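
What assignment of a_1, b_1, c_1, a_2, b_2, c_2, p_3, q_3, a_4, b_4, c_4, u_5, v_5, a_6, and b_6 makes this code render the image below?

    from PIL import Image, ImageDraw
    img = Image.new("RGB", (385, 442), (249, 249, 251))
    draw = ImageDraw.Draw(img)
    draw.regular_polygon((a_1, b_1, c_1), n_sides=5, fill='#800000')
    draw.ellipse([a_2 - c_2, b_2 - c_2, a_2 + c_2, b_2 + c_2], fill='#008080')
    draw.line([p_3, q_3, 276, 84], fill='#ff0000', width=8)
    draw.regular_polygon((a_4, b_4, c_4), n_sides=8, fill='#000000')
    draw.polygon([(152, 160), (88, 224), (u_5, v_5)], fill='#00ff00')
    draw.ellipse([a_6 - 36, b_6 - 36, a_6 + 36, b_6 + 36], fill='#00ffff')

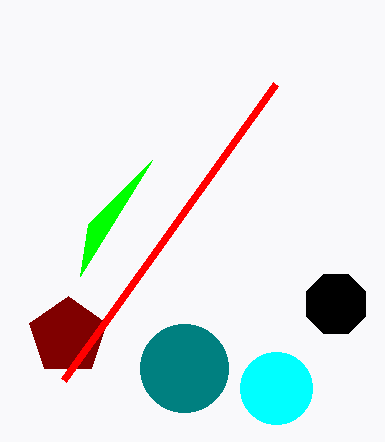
a_1 = 68, b_1 = 336, c_1 = 40, a_2 = 184, b_2 = 368, c_2 = 44, p_3 = 64, q_3 = 380, a_4 = 336, b_4 = 304, c_4 = 32, u_5 = 80, v_5 = 276, a_6 = 276, b_6 = 388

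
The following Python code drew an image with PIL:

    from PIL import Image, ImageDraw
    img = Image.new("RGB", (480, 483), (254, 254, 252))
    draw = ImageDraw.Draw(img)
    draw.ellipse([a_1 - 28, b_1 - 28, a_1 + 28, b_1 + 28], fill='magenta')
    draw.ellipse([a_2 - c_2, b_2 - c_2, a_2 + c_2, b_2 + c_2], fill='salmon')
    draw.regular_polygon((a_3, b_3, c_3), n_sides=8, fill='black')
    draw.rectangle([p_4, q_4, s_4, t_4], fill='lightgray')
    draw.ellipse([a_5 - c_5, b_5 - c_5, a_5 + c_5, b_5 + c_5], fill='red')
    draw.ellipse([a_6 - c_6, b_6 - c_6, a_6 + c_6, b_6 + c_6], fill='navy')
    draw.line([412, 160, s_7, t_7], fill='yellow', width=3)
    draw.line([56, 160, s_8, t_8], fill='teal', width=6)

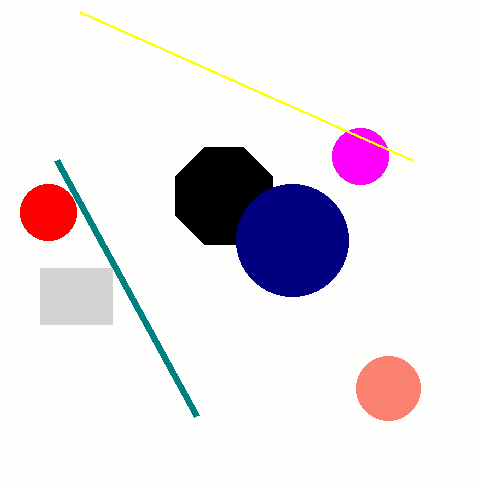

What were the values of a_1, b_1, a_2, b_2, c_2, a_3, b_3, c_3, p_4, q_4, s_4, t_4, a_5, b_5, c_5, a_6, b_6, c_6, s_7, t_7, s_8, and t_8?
a_1 = 360
b_1 = 156
a_2 = 388
b_2 = 388
c_2 = 32
a_3 = 224
b_3 = 196
c_3 = 52
p_4 = 40
q_4 = 268
s_4 = 112
t_4 = 324
a_5 = 48
b_5 = 212
c_5 = 28
a_6 = 292
b_6 = 240
c_6 = 56
s_7 = 80
t_7 = 12
s_8 = 196
t_8 = 416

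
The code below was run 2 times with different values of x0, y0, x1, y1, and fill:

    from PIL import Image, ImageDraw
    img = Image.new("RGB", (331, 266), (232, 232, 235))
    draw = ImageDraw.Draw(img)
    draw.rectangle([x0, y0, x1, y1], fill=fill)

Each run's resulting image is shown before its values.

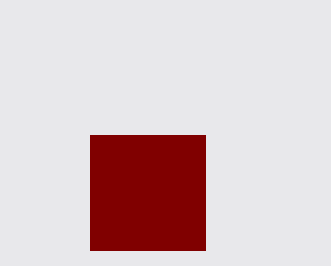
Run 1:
x0 = 90, y0 = 135, x1 = 205, y1 = 250, fill = 'maroon'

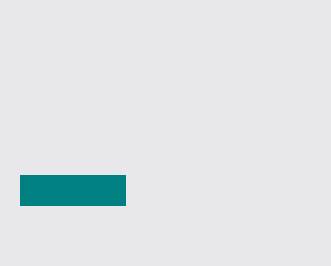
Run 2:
x0 = 20; y0 = 175; x1 = 125; y1 = 205; fill = 'teal'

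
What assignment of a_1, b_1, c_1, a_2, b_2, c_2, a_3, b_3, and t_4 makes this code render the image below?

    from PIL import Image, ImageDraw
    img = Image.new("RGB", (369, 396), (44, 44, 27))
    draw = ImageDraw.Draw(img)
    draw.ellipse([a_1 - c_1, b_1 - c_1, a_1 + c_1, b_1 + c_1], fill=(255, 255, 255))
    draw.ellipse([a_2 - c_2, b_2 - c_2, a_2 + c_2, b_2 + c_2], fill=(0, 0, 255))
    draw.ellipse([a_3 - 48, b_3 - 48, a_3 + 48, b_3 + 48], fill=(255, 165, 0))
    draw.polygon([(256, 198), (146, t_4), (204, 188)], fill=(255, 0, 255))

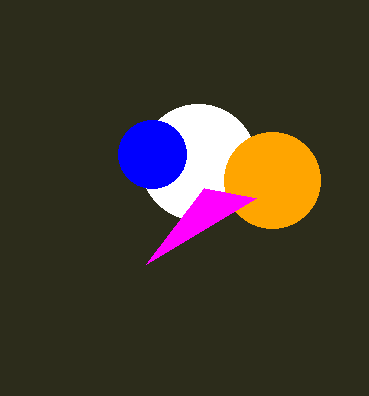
a_1 = 198
b_1 = 162
c_1 = 58
a_2 = 152
b_2 = 154
c_2 = 34
a_3 = 272
b_3 = 180
t_4 = 264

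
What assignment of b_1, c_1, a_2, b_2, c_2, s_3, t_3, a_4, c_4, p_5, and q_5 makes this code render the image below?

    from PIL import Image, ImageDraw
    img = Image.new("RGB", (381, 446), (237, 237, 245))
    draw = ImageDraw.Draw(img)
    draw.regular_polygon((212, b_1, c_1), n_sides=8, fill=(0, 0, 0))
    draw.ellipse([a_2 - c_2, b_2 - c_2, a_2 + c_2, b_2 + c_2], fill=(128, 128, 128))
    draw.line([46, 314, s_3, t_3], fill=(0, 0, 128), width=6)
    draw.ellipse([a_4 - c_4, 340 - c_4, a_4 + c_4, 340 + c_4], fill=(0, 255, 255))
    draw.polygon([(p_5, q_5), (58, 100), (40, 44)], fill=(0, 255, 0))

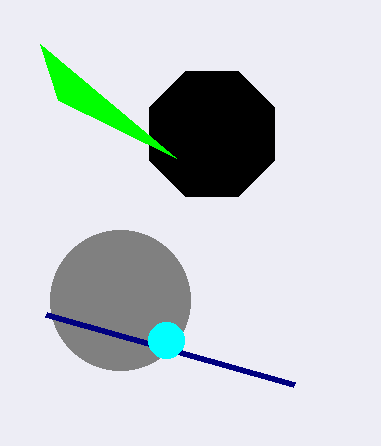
b_1 = 134; c_1 = 68; a_2 = 120; b_2 = 300; c_2 = 70; s_3 = 294; t_3 = 384; a_4 = 166; c_4 = 18; p_5 = 176; q_5 = 158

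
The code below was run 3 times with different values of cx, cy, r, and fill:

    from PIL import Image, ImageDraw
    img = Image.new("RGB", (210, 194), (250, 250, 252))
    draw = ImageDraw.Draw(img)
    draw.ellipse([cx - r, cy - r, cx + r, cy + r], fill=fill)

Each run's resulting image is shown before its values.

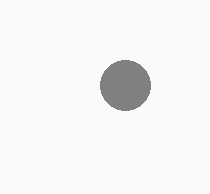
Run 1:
cx = 125
cy = 85
r = 25
fill = 'gray'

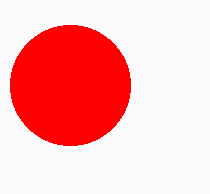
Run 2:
cx = 70, cy = 85, r = 60, fill = 'red'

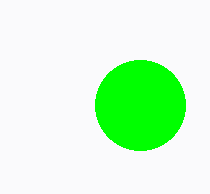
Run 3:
cx = 140
cy = 105
r = 45
fill = 'lime'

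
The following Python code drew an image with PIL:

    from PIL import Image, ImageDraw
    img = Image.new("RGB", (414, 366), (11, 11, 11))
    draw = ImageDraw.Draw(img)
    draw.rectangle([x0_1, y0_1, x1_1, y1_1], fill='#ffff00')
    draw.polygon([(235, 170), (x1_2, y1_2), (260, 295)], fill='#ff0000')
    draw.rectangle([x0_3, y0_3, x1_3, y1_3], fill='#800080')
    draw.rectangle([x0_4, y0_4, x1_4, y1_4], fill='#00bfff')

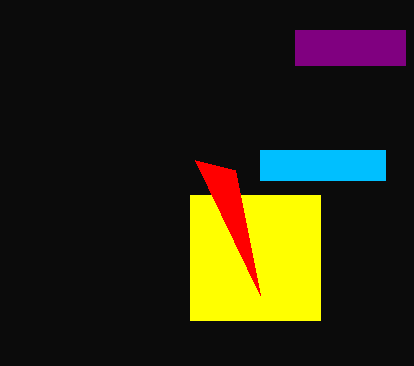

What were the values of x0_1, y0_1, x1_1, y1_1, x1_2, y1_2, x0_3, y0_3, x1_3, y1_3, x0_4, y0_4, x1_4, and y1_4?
x0_1 = 190
y0_1 = 195
x1_1 = 320
y1_1 = 320
x1_2 = 195
y1_2 = 160
x0_3 = 295
y0_3 = 30
x1_3 = 405
y1_3 = 65
x0_4 = 260
y0_4 = 150
x1_4 = 385
y1_4 = 180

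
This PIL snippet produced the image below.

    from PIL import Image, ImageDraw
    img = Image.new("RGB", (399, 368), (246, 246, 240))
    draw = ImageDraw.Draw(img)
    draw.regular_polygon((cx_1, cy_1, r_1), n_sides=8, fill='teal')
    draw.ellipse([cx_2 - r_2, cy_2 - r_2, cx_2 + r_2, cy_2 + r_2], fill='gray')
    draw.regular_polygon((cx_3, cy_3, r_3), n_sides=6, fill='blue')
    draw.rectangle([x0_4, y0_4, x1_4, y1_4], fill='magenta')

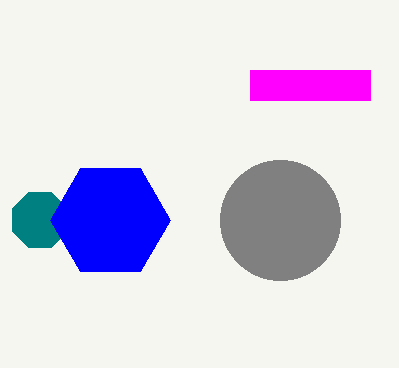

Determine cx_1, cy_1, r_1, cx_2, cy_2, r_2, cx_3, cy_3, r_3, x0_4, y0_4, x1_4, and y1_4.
cx_1 = 40, cy_1 = 220, r_1 = 30, cx_2 = 280, cy_2 = 220, r_2 = 60, cx_3 = 110, cy_3 = 220, r_3 = 60, x0_4 = 250, y0_4 = 70, x1_4 = 370, y1_4 = 100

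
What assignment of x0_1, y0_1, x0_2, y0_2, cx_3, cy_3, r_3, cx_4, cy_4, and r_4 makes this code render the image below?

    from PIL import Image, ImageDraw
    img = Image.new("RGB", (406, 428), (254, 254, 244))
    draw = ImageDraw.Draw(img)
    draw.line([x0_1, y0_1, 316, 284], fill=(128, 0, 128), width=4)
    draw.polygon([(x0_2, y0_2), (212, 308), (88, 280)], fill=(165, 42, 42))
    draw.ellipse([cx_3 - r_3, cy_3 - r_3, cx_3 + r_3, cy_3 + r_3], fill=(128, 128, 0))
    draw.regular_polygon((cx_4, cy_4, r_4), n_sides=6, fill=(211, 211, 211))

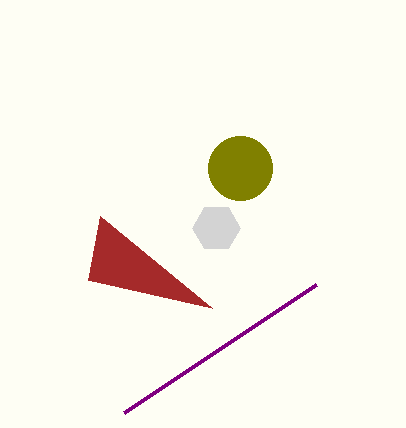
x0_1 = 124; y0_1 = 412; x0_2 = 100; y0_2 = 216; cx_3 = 240; cy_3 = 168; r_3 = 32; cx_4 = 216; cy_4 = 228; r_4 = 24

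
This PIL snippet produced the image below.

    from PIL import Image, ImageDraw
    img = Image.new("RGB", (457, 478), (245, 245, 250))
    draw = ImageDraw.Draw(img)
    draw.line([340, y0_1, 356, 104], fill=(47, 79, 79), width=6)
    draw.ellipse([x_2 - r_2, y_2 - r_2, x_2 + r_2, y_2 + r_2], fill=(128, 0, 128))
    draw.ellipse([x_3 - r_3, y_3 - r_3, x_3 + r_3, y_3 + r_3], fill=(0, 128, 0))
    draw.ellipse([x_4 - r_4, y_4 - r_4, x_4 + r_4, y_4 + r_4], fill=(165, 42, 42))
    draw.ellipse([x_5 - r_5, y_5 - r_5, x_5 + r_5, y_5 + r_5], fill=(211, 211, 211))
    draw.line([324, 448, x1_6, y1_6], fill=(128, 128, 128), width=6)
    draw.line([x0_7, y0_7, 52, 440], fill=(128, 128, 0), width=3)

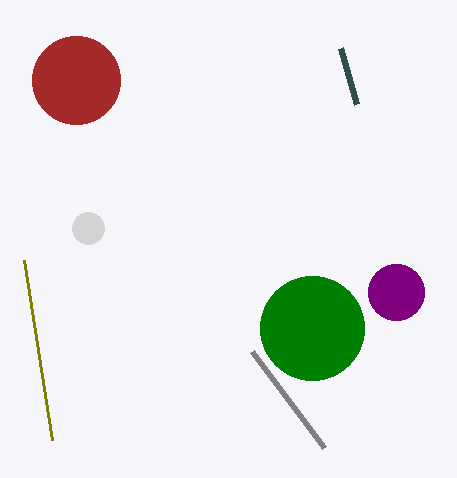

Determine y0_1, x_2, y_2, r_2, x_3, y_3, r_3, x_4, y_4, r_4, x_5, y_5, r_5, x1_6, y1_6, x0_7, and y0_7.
y0_1 = 48, x_2 = 396, y_2 = 292, r_2 = 28, x_3 = 312, y_3 = 328, r_3 = 52, x_4 = 76, y_4 = 80, r_4 = 44, x_5 = 88, y_5 = 228, r_5 = 16, x1_6 = 252, y1_6 = 352, x0_7 = 24, y0_7 = 260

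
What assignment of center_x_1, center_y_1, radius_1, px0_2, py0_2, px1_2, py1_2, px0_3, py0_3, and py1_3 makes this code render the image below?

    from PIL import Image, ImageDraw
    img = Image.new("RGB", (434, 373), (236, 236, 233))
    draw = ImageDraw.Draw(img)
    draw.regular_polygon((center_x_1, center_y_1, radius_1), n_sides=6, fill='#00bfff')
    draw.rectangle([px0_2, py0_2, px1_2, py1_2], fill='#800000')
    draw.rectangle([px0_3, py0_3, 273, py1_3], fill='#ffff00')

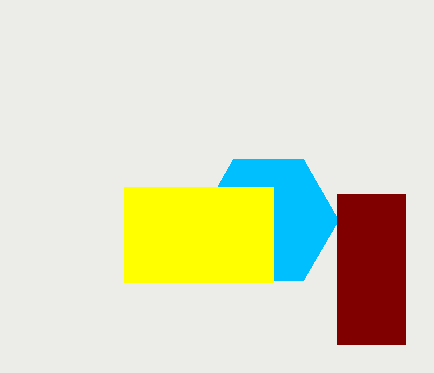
center_x_1 = 268, center_y_1 = 220, radius_1 = 70, px0_2 = 337, py0_2 = 194, px1_2 = 405, py1_2 = 344, px0_3 = 124, py0_3 = 187, py1_3 = 282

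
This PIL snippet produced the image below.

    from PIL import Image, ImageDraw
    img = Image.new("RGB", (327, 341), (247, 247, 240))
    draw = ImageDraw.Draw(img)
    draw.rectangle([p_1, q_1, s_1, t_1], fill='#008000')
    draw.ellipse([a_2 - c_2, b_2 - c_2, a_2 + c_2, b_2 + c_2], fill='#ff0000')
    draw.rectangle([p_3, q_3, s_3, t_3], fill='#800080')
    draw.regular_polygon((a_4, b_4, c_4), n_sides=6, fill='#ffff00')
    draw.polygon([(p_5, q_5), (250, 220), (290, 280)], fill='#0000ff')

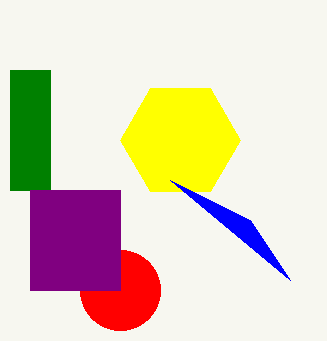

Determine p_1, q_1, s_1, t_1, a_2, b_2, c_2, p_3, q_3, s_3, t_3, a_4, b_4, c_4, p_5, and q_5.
p_1 = 10, q_1 = 70, s_1 = 50, t_1 = 190, a_2 = 120, b_2 = 290, c_2 = 40, p_3 = 30, q_3 = 190, s_3 = 120, t_3 = 290, a_4 = 180, b_4 = 140, c_4 = 60, p_5 = 170, q_5 = 180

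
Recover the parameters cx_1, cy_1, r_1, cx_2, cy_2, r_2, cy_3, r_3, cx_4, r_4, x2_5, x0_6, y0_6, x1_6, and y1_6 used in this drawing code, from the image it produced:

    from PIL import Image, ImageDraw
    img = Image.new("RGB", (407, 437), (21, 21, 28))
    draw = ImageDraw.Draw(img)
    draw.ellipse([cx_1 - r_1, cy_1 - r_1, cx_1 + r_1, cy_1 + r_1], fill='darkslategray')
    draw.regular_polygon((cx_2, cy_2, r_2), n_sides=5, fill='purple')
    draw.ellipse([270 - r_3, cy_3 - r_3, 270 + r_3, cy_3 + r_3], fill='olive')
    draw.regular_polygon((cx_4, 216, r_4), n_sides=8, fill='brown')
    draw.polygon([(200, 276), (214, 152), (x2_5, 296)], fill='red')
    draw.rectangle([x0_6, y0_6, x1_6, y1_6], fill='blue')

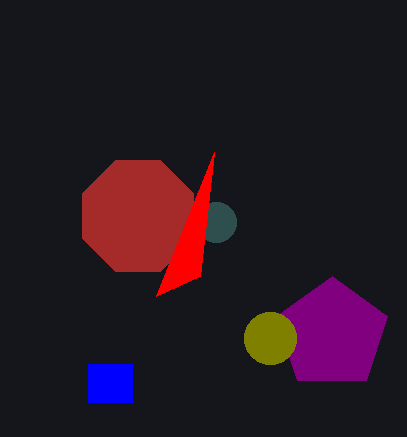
cx_1 = 216; cy_1 = 222; r_1 = 20; cx_2 = 332; cy_2 = 334; r_2 = 58; cy_3 = 338; r_3 = 26; cx_4 = 138; r_4 = 60; x2_5 = 156; x0_6 = 88; y0_6 = 364; x1_6 = 132; y1_6 = 402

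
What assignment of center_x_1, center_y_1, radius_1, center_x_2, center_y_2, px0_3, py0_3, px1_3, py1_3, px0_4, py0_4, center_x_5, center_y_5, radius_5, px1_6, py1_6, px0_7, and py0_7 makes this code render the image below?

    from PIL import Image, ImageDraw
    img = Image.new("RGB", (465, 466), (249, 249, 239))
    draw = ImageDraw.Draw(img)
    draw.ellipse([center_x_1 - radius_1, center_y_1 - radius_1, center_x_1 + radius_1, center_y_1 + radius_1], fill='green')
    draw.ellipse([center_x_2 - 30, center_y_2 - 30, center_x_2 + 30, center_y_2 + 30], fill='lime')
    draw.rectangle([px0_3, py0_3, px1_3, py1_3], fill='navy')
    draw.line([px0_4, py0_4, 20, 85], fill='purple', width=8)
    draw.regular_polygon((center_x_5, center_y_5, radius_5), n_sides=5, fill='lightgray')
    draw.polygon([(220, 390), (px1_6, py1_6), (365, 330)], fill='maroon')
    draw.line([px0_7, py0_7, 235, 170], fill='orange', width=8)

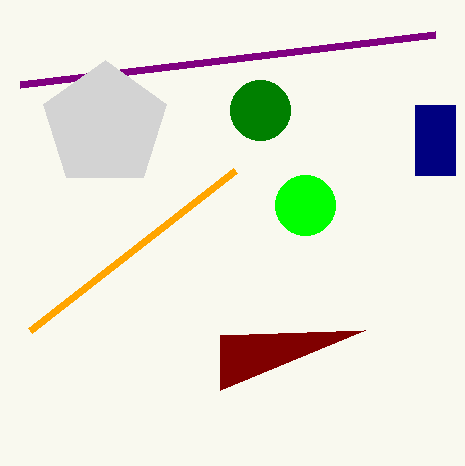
center_x_1 = 260
center_y_1 = 110
radius_1 = 30
center_x_2 = 305
center_y_2 = 205
px0_3 = 415
py0_3 = 105
px1_3 = 455
py1_3 = 175
px0_4 = 435
py0_4 = 35
center_x_5 = 105
center_y_5 = 125
radius_5 = 65
px1_6 = 220
py1_6 = 335
px0_7 = 30
py0_7 = 330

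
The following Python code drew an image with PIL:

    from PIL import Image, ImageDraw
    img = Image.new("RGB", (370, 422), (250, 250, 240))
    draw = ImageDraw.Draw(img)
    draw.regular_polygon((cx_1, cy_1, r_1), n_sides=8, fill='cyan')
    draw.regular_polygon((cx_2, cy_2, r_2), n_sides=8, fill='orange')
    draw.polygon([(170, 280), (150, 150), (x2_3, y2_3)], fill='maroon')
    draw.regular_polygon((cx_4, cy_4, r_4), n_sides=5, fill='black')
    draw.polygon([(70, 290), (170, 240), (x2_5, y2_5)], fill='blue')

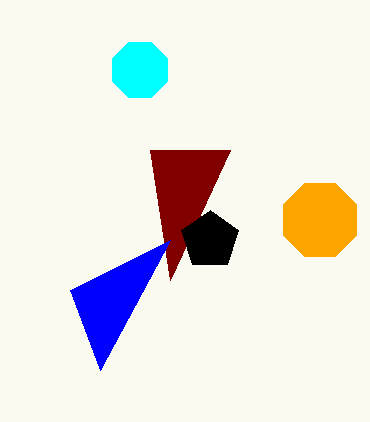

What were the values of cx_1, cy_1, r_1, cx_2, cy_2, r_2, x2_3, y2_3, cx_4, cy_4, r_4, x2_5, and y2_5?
cx_1 = 140; cy_1 = 70; r_1 = 30; cx_2 = 320; cy_2 = 220; r_2 = 40; x2_3 = 230; y2_3 = 150; cx_4 = 210; cy_4 = 240; r_4 = 30; x2_5 = 100; y2_5 = 370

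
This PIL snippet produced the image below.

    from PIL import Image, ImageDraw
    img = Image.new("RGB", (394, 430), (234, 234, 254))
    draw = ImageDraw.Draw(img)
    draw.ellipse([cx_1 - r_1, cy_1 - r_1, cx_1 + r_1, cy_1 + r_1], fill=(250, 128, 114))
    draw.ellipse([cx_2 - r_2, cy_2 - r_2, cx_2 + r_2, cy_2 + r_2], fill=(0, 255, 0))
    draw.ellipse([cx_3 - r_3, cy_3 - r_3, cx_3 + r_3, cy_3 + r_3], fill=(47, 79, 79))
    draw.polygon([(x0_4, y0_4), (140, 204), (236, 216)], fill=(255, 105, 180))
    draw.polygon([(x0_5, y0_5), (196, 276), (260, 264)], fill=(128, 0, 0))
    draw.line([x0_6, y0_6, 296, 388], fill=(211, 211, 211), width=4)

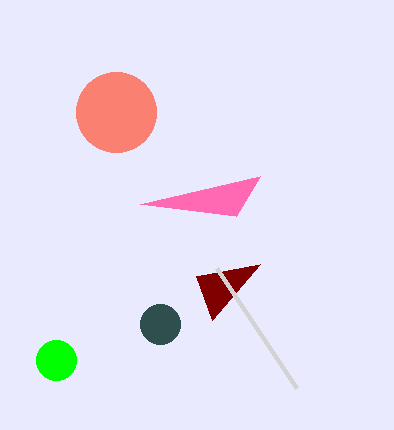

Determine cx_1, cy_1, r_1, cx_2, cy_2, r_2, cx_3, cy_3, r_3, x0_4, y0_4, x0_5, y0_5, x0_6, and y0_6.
cx_1 = 116; cy_1 = 112; r_1 = 40; cx_2 = 56; cy_2 = 360; r_2 = 20; cx_3 = 160; cy_3 = 324; r_3 = 20; x0_4 = 260; y0_4 = 176; x0_5 = 212; y0_5 = 320; x0_6 = 216; y0_6 = 268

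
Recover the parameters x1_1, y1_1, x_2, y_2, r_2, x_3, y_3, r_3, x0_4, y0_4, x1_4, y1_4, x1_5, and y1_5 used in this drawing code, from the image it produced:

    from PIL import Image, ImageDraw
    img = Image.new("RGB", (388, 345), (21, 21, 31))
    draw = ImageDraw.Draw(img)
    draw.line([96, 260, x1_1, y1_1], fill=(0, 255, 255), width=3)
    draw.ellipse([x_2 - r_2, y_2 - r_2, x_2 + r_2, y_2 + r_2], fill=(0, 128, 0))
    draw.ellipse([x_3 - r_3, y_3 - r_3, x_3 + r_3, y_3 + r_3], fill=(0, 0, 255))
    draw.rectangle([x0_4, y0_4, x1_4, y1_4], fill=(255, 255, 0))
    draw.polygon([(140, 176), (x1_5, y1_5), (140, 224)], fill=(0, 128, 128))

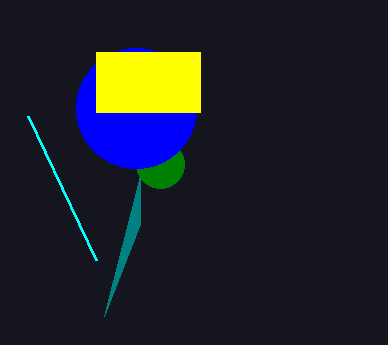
x1_1 = 28; y1_1 = 116; x_2 = 160; y_2 = 164; r_2 = 24; x_3 = 136; y_3 = 108; r_3 = 60; x0_4 = 96; y0_4 = 52; x1_4 = 200; y1_4 = 112; x1_5 = 104; y1_5 = 316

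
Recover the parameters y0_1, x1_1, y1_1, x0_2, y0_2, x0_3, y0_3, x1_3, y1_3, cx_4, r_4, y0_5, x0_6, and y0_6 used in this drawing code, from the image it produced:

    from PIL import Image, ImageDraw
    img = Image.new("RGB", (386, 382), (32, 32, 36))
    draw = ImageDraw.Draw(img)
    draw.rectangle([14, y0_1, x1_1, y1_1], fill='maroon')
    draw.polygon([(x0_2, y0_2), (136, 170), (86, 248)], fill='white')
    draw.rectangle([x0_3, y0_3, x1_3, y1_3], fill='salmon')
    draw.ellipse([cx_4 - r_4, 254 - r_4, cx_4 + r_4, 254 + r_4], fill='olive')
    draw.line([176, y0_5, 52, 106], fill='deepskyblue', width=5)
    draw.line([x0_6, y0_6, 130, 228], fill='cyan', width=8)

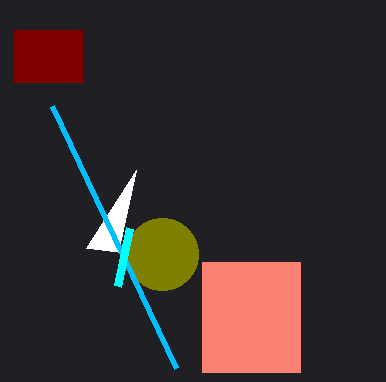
y0_1 = 30
x1_1 = 82
y1_1 = 82
x0_2 = 118
y0_2 = 252
x0_3 = 202
y0_3 = 262
x1_3 = 300
y1_3 = 372
cx_4 = 162
r_4 = 36
y0_5 = 368
x0_6 = 118
y0_6 = 286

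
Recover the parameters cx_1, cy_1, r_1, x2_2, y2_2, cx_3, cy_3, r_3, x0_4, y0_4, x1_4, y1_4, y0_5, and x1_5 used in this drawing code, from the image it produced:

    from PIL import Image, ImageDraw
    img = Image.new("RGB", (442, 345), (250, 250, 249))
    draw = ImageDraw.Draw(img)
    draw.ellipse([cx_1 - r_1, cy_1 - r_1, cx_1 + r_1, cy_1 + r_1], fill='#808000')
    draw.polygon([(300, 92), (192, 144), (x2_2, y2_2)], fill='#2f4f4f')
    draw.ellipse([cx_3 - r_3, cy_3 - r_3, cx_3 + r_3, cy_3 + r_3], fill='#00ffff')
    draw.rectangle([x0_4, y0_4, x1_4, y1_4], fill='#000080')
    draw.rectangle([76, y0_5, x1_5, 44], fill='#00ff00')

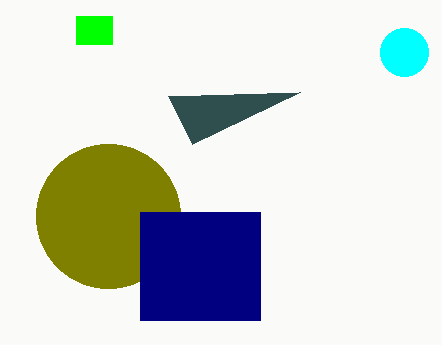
cx_1 = 108
cy_1 = 216
r_1 = 72
x2_2 = 168
y2_2 = 96
cx_3 = 404
cy_3 = 52
r_3 = 24
x0_4 = 140
y0_4 = 212
x1_4 = 260
y1_4 = 320
y0_5 = 16
x1_5 = 112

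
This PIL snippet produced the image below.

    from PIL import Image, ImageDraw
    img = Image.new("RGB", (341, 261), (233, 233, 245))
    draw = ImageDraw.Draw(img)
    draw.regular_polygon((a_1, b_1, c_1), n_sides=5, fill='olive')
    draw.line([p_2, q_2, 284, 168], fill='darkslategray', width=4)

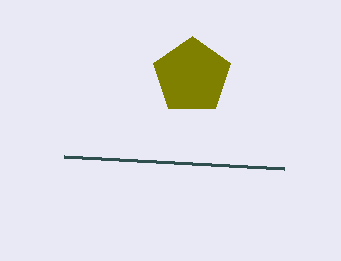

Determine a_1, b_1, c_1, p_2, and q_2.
a_1 = 192, b_1 = 76, c_1 = 40, p_2 = 64, q_2 = 156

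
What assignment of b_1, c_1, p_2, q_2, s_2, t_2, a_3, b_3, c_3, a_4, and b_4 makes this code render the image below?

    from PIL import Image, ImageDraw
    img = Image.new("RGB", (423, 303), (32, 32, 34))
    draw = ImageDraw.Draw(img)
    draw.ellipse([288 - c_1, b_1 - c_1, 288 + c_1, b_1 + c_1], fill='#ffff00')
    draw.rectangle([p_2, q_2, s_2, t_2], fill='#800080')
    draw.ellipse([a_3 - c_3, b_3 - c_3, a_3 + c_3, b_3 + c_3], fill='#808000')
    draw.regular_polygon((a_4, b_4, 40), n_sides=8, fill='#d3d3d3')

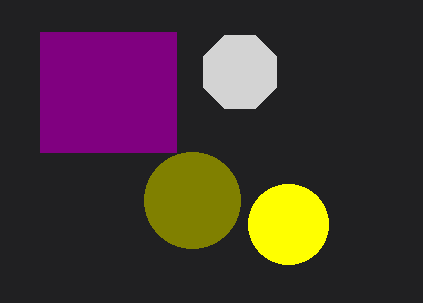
b_1 = 224; c_1 = 40; p_2 = 40; q_2 = 32; s_2 = 176; t_2 = 152; a_3 = 192; b_3 = 200; c_3 = 48; a_4 = 240; b_4 = 72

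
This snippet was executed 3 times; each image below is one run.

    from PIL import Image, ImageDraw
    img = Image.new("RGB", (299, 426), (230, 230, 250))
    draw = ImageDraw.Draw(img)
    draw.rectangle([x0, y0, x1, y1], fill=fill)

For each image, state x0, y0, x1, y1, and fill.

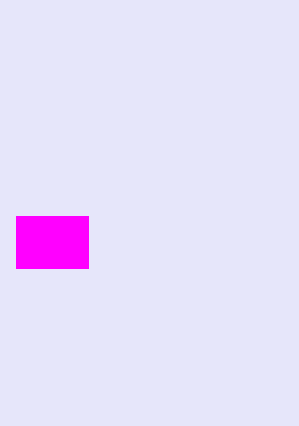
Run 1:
x0 = 16
y0 = 216
x1 = 88
y1 = 268
fill = 'magenta'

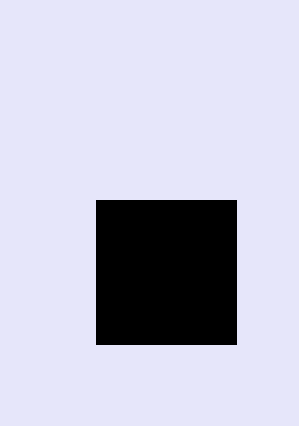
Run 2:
x0 = 96; y0 = 200; x1 = 236; y1 = 344; fill = 'black'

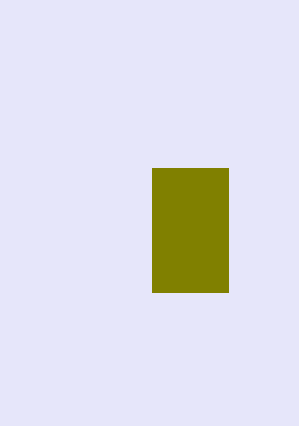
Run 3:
x0 = 152
y0 = 168
x1 = 228
y1 = 292
fill = 'olive'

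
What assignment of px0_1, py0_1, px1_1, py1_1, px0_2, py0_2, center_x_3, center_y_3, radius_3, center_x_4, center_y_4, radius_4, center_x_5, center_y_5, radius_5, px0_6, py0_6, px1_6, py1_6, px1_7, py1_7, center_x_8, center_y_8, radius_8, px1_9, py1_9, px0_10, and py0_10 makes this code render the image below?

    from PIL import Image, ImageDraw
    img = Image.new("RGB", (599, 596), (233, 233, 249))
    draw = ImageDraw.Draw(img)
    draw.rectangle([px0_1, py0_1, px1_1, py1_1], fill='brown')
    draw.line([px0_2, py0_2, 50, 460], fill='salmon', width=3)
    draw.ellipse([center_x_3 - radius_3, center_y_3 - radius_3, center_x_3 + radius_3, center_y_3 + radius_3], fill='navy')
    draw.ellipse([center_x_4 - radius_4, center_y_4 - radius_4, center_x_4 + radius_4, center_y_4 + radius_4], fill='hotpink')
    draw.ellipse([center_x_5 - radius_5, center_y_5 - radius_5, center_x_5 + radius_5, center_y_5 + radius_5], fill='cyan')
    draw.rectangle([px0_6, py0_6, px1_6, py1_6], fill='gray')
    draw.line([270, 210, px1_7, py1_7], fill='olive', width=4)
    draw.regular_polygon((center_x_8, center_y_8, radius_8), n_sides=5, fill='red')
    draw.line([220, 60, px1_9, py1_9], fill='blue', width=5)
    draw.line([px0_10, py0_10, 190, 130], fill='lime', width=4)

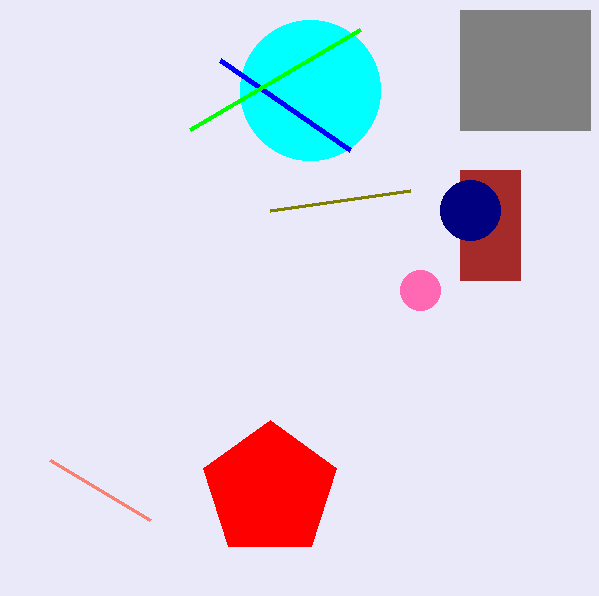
px0_1 = 460, py0_1 = 170, px1_1 = 520, py1_1 = 280, px0_2 = 150, py0_2 = 520, center_x_3 = 470, center_y_3 = 210, radius_3 = 30, center_x_4 = 420, center_y_4 = 290, radius_4 = 20, center_x_5 = 310, center_y_5 = 90, radius_5 = 70, px0_6 = 460, py0_6 = 10, px1_6 = 590, py1_6 = 130, px1_7 = 410, py1_7 = 190, center_x_8 = 270, center_y_8 = 490, radius_8 = 70, px1_9 = 350, py1_9 = 150, px0_10 = 360, py0_10 = 30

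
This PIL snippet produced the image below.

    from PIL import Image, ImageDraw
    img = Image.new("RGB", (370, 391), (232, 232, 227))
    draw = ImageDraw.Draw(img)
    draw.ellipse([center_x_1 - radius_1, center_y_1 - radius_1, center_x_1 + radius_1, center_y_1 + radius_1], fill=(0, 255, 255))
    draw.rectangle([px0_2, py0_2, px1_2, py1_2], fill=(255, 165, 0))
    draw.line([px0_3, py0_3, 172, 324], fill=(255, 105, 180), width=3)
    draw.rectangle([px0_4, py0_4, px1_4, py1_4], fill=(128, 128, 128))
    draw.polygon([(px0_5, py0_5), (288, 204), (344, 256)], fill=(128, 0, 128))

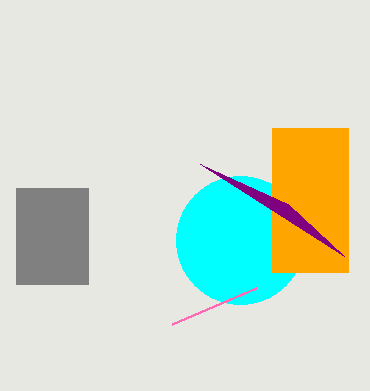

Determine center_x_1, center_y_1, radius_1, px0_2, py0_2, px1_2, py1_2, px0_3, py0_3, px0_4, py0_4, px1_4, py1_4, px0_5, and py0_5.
center_x_1 = 240; center_y_1 = 240; radius_1 = 64; px0_2 = 272; py0_2 = 128; px1_2 = 348; py1_2 = 272; px0_3 = 256; py0_3 = 288; px0_4 = 16; py0_4 = 188; px1_4 = 88; py1_4 = 284; px0_5 = 200; py0_5 = 164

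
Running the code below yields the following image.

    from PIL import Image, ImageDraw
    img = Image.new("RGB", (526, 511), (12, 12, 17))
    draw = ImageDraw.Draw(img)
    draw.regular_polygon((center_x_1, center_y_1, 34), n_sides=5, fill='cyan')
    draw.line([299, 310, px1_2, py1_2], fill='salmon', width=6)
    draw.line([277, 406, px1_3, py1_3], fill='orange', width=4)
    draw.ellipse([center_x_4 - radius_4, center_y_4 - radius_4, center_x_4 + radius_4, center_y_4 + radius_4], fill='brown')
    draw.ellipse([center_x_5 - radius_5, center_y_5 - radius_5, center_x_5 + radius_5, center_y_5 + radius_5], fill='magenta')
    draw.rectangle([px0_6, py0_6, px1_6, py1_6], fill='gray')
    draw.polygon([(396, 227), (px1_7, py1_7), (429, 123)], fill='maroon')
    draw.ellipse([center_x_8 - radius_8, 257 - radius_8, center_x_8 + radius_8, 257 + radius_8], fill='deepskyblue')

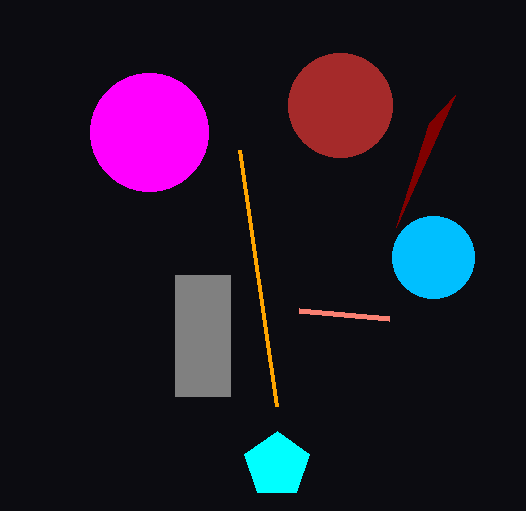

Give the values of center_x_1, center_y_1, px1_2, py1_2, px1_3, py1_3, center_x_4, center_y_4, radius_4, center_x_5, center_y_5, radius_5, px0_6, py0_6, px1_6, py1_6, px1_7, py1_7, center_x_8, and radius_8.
center_x_1 = 277
center_y_1 = 465
px1_2 = 389
py1_2 = 318
px1_3 = 240
py1_3 = 150
center_x_4 = 340
center_y_4 = 105
radius_4 = 52
center_x_5 = 149
center_y_5 = 132
radius_5 = 59
px0_6 = 175
py0_6 = 275
px1_6 = 230
py1_6 = 396
px1_7 = 455
py1_7 = 95
center_x_8 = 433
radius_8 = 41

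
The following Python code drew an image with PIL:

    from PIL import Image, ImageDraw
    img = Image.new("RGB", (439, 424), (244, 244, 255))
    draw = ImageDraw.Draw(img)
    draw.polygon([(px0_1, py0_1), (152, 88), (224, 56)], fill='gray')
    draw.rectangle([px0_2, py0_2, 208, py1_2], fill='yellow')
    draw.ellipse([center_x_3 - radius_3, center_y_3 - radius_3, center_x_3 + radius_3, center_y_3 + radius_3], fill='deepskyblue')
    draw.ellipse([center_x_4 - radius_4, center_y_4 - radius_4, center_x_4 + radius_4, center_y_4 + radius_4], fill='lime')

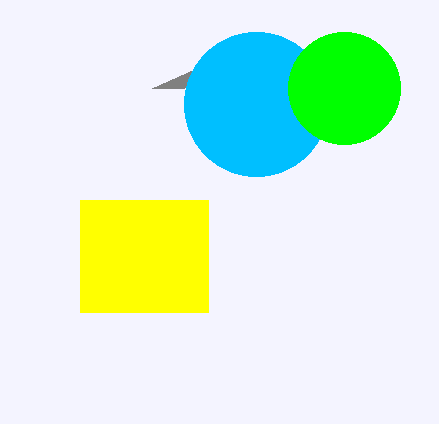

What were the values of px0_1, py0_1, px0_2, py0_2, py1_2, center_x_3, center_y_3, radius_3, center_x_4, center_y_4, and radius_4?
px0_1 = 184, py0_1 = 88, px0_2 = 80, py0_2 = 200, py1_2 = 312, center_x_3 = 256, center_y_3 = 104, radius_3 = 72, center_x_4 = 344, center_y_4 = 88, radius_4 = 56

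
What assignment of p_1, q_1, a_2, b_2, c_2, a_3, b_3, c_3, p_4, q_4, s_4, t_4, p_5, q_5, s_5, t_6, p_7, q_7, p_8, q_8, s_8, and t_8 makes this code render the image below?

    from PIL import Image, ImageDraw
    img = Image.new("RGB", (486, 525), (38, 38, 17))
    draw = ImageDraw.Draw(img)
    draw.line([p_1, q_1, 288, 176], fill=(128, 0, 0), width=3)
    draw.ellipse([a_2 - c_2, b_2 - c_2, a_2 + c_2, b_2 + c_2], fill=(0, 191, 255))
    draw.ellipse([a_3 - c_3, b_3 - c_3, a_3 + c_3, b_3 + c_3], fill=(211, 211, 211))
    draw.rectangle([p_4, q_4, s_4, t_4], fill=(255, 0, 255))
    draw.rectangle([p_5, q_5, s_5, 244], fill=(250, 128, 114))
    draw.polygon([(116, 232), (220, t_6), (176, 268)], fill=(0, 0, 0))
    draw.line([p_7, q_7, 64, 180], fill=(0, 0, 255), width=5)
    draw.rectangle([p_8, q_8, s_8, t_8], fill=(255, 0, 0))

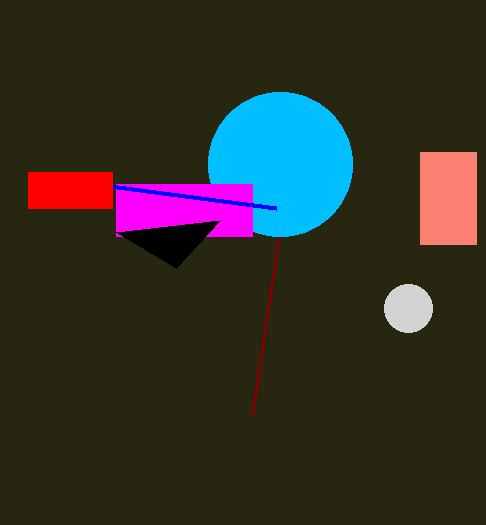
p_1 = 252; q_1 = 416; a_2 = 280; b_2 = 164; c_2 = 72; a_3 = 408; b_3 = 308; c_3 = 24; p_4 = 116; q_4 = 184; s_4 = 252; t_4 = 236; p_5 = 420; q_5 = 152; s_5 = 476; t_6 = 220; p_7 = 276; q_7 = 208; p_8 = 28; q_8 = 172; s_8 = 112; t_8 = 208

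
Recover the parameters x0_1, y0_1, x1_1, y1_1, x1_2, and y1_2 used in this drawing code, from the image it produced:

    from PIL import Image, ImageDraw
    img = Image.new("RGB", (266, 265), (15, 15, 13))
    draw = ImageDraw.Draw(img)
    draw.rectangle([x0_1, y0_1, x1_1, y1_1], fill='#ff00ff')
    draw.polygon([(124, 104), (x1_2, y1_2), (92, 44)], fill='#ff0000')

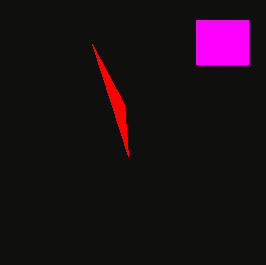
x0_1 = 196, y0_1 = 20, x1_1 = 248, y1_1 = 64, x1_2 = 128, y1_2 = 156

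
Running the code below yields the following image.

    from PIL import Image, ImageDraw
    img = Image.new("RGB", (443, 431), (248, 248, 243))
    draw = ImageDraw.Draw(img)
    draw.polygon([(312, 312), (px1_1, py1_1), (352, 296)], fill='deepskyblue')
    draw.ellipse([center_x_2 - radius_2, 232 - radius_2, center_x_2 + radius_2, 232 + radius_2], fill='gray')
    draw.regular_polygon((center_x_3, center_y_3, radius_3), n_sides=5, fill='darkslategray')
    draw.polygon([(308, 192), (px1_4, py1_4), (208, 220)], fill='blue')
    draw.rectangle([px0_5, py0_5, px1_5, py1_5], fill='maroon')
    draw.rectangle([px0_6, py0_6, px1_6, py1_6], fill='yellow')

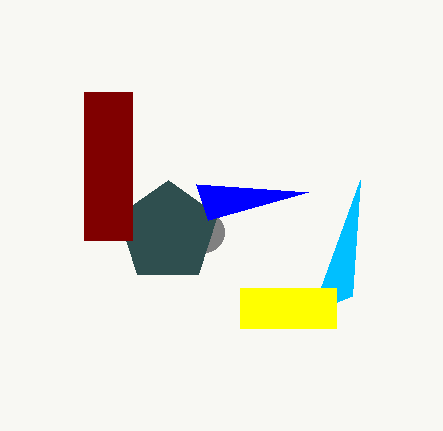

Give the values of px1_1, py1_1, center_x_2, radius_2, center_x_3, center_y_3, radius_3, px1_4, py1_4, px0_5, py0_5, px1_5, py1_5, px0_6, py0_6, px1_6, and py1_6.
px1_1 = 360
py1_1 = 180
center_x_2 = 204
radius_2 = 20
center_x_3 = 168
center_y_3 = 232
radius_3 = 52
px1_4 = 196
py1_4 = 184
px0_5 = 84
py0_5 = 92
px1_5 = 132
py1_5 = 240
px0_6 = 240
py0_6 = 288
px1_6 = 336
py1_6 = 328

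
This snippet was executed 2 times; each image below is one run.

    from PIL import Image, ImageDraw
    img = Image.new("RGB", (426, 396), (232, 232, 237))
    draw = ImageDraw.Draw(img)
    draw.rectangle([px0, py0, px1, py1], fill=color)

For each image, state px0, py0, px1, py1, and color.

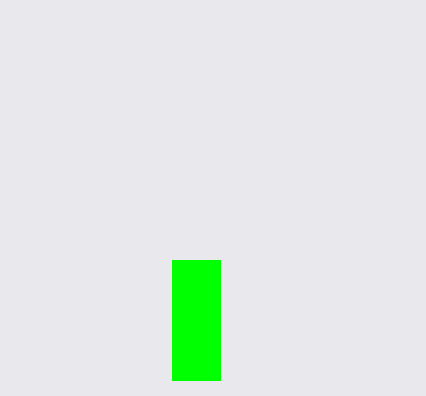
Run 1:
px0 = 172, py0 = 260, px1 = 220, py1 = 380, color = 'lime'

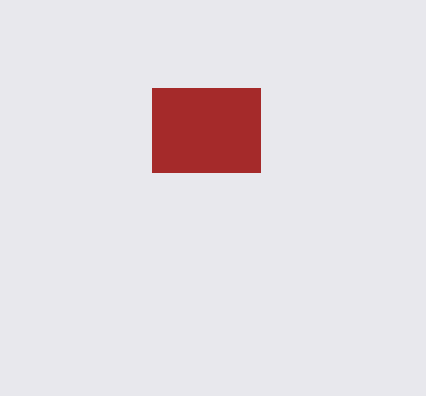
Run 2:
px0 = 152
py0 = 88
px1 = 260
py1 = 172
color = 'brown'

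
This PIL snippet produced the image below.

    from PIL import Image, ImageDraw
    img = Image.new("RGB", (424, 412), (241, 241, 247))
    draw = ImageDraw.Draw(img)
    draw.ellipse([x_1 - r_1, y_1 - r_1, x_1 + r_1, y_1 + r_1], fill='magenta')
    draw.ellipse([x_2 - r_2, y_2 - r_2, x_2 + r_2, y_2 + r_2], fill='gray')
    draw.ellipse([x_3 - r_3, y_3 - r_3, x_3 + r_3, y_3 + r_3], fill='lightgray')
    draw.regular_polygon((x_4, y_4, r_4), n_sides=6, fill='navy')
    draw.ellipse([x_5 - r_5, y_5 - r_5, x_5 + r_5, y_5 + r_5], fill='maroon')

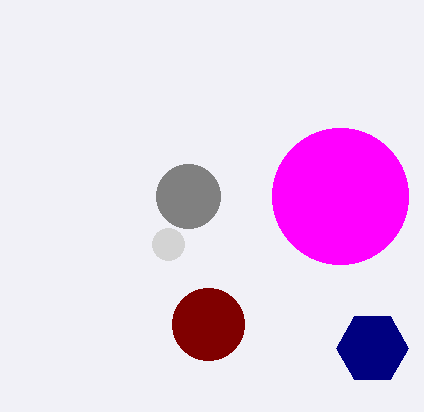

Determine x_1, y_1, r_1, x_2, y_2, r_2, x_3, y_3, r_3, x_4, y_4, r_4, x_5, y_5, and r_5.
x_1 = 340
y_1 = 196
r_1 = 68
x_2 = 188
y_2 = 196
r_2 = 32
x_3 = 168
y_3 = 244
r_3 = 16
x_4 = 372
y_4 = 348
r_4 = 36
x_5 = 208
y_5 = 324
r_5 = 36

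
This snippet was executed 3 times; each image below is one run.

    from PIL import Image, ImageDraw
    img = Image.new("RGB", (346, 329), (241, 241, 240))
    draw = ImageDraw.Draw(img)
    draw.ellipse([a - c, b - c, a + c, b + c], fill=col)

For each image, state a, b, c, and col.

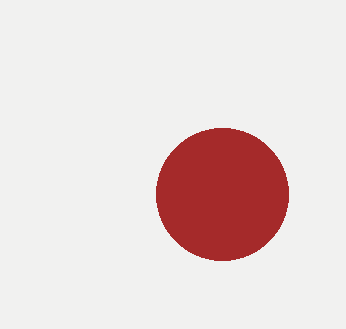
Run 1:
a = 222
b = 194
c = 66
col = 'brown'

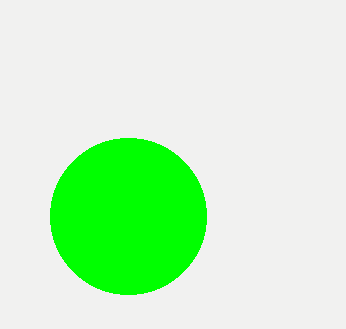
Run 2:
a = 128
b = 216
c = 78
col = 'lime'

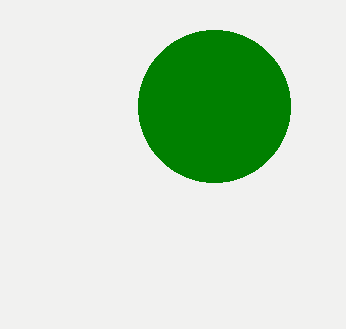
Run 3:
a = 214, b = 106, c = 76, col = 'green'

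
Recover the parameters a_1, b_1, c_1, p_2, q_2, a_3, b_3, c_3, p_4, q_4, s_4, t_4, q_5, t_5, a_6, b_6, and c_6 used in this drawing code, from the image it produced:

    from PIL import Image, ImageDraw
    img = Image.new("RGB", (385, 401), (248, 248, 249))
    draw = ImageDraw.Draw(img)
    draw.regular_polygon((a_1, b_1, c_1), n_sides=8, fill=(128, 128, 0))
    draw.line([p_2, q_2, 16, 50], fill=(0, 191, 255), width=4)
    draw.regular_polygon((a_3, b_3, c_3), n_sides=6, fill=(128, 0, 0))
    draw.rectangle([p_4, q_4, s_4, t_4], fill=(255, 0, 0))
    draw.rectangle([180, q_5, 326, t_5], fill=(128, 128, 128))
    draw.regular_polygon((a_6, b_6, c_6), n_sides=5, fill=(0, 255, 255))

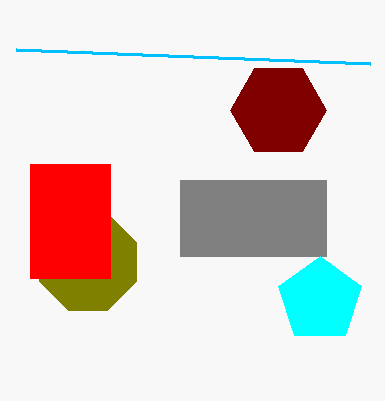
a_1 = 88
b_1 = 262
c_1 = 52
p_2 = 370
q_2 = 64
a_3 = 278
b_3 = 110
c_3 = 48
p_4 = 30
q_4 = 164
s_4 = 110
t_4 = 278
q_5 = 180
t_5 = 256
a_6 = 320
b_6 = 300
c_6 = 44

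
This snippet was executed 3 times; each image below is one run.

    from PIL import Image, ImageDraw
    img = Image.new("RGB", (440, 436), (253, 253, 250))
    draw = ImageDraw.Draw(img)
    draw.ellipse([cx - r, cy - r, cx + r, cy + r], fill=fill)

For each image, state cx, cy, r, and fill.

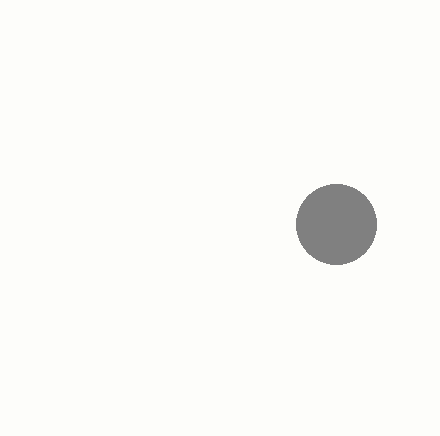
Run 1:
cx = 336, cy = 224, r = 40, fill = 'gray'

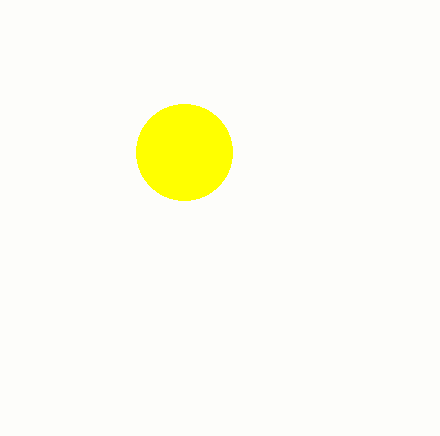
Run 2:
cx = 184, cy = 152, r = 48, fill = 'yellow'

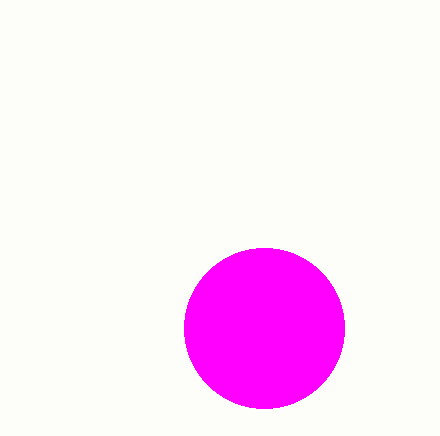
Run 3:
cx = 264, cy = 328, r = 80, fill = 'magenta'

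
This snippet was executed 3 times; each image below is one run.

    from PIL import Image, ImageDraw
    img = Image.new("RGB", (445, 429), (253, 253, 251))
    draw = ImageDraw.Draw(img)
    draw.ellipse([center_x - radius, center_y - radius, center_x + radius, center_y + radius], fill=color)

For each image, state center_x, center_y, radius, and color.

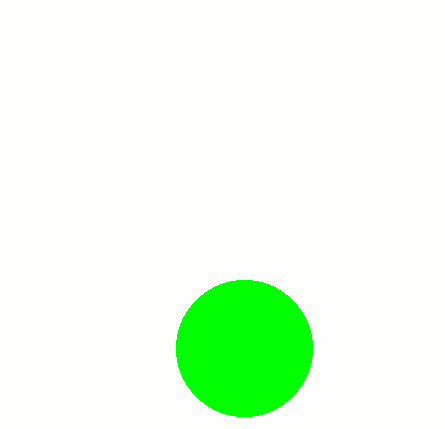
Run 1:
center_x = 244
center_y = 348
radius = 68
color = 'lime'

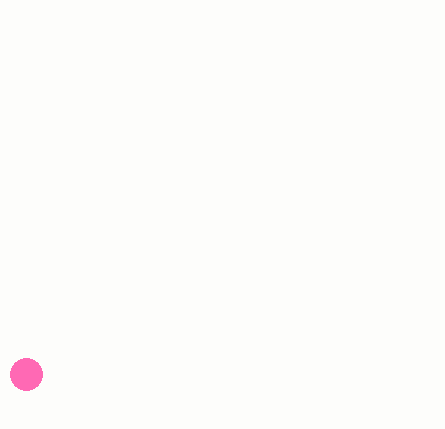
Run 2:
center_x = 26, center_y = 374, radius = 16, color = 'hotpink'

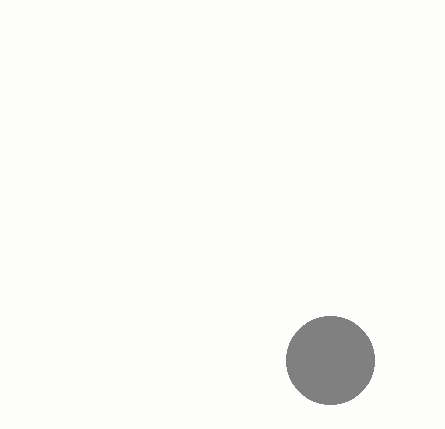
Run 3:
center_x = 330
center_y = 360
radius = 44
color = 'gray'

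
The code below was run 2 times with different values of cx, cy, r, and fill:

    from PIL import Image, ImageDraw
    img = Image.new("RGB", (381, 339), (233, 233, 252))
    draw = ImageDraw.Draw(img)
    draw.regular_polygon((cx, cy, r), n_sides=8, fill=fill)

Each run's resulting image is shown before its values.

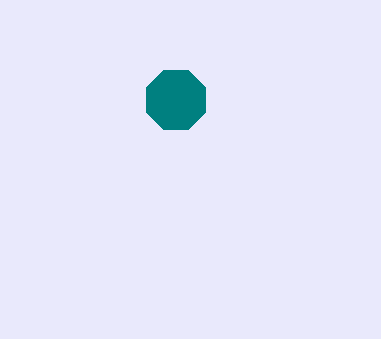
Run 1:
cx = 176; cy = 100; r = 32; fill = 'teal'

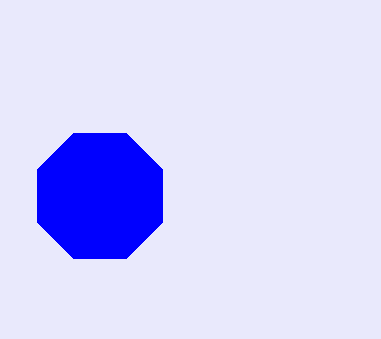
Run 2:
cx = 100
cy = 196
r = 68
fill = 'blue'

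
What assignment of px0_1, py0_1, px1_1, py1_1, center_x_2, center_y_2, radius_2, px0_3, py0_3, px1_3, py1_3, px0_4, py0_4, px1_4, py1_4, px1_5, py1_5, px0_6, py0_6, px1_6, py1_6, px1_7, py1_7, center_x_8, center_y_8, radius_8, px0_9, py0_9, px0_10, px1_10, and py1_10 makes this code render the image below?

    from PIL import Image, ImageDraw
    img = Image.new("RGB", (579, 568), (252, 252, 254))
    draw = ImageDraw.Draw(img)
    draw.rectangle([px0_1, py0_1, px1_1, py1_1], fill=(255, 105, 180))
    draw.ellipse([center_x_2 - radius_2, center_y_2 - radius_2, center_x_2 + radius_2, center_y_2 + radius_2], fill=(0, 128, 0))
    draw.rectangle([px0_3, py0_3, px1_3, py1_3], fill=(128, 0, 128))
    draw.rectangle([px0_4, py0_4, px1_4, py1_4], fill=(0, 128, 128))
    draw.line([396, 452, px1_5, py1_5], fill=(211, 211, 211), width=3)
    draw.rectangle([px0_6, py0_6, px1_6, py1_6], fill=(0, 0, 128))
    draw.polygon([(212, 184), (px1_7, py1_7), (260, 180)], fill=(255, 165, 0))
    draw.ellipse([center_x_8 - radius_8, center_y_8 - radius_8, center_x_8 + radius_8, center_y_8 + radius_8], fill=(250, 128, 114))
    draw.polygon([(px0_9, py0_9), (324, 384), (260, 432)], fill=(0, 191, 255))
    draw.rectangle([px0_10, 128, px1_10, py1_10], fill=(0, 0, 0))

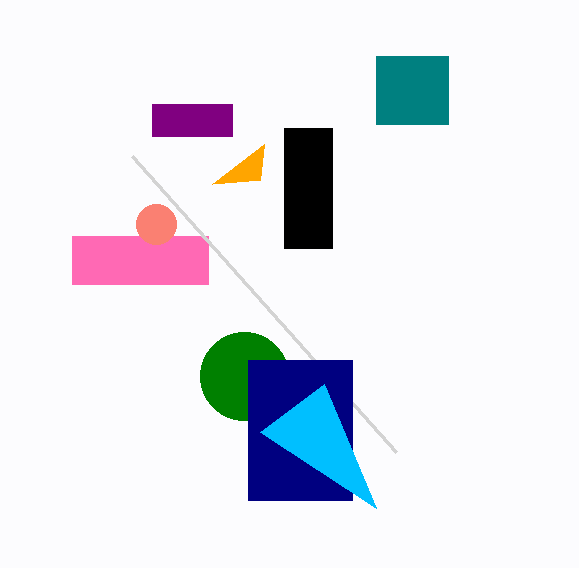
px0_1 = 72, py0_1 = 236, px1_1 = 208, py1_1 = 284, center_x_2 = 244, center_y_2 = 376, radius_2 = 44, px0_3 = 152, py0_3 = 104, px1_3 = 232, py1_3 = 136, px0_4 = 376, py0_4 = 56, px1_4 = 448, py1_4 = 124, px1_5 = 132, py1_5 = 156, px0_6 = 248, py0_6 = 360, px1_6 = 352, py1_6 = 500, px1_7 = 264, py1_7 = 144, center_x_8 = 156, center_y_8 = 224, radius_8 = 20, px0_9 = 376, py0_9 = 508, px0_10 = 284, px1_10 = 332, py1_10 = 248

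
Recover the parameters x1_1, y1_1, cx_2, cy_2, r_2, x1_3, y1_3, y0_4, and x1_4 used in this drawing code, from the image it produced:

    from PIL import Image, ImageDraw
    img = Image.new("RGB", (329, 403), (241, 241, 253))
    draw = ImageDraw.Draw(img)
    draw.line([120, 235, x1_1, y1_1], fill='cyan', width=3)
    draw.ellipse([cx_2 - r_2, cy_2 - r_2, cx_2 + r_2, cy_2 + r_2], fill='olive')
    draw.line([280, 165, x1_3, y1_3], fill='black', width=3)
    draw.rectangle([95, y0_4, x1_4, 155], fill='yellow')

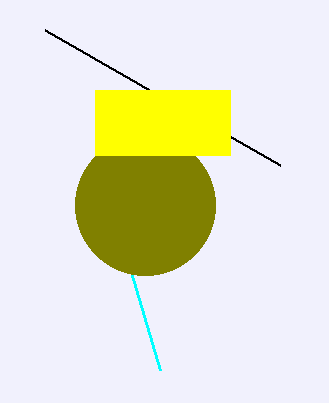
x1_1 = 160; y1_1 = 370; cx_2 = 145; cy_2 = 205; r_2 = 70; x1_3 = 45; y1_3 = 30; y0_4 = 90; x1_4 = 230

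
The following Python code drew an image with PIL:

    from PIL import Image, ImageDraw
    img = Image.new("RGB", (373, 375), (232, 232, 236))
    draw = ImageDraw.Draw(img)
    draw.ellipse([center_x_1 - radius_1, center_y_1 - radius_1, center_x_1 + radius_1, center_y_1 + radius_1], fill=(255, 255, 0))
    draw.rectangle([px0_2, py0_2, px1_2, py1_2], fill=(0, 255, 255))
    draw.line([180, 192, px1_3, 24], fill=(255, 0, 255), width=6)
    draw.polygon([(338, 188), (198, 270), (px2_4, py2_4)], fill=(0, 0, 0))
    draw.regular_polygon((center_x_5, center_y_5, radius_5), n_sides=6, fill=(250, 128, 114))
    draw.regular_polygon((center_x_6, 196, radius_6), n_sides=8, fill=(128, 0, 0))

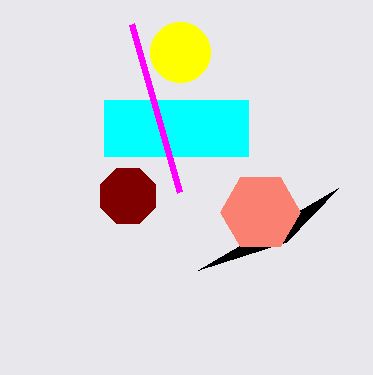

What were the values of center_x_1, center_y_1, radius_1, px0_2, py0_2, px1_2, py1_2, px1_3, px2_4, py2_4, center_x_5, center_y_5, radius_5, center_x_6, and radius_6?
center_x_1 = 180
center_y_1 = 52
radius_1 = 30
px0_2 = 104
py0_2 = 100
px1_2 = 248
py1_2 = 156
px1_3 = 132
px2_4 = 286
py2_4 = 242
center_x_5 = 260
center_y_5 = 212
radius_5 = 40
center_x_6 = 128
radius_6 = 30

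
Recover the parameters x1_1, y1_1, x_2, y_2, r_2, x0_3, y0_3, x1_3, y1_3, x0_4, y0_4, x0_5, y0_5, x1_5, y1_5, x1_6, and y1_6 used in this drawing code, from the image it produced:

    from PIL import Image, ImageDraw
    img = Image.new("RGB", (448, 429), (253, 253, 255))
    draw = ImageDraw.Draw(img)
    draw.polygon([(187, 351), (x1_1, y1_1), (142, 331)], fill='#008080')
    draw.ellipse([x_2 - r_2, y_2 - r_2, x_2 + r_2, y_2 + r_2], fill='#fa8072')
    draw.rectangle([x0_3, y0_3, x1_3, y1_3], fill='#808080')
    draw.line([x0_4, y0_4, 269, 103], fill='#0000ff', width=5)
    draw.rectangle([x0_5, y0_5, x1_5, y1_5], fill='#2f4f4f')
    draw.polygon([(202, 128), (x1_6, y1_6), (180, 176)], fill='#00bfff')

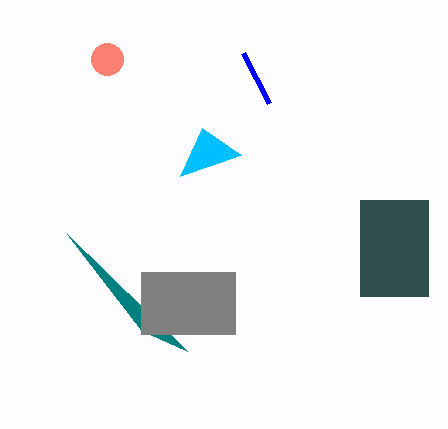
x1_1 = 67; y1_1 = 234; x_2 = 107; y_2 = 59; r_2 = 16; x0_3 = 141; y0_3 = 272; x1_3 = 235; y1_3 = 334; x0_4 = 243; y0_4 = 53; x0_5 = 360; y0_5 = 200; x1_5 = 428; y1_5 = 296; x1_6 = 241; y1_6 = 155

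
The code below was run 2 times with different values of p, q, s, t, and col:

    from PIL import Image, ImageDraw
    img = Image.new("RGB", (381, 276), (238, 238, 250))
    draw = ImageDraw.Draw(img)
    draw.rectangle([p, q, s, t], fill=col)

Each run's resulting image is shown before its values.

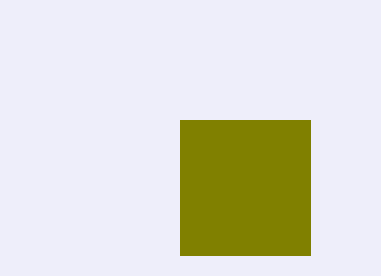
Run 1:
p = 180
q = 120
s = 310
t = 255
col = 'olive'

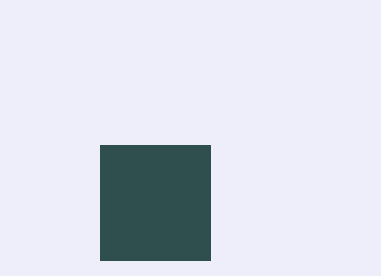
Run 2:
p = 100
q = 145
s = 210
t = 260
col = 'darkslategray'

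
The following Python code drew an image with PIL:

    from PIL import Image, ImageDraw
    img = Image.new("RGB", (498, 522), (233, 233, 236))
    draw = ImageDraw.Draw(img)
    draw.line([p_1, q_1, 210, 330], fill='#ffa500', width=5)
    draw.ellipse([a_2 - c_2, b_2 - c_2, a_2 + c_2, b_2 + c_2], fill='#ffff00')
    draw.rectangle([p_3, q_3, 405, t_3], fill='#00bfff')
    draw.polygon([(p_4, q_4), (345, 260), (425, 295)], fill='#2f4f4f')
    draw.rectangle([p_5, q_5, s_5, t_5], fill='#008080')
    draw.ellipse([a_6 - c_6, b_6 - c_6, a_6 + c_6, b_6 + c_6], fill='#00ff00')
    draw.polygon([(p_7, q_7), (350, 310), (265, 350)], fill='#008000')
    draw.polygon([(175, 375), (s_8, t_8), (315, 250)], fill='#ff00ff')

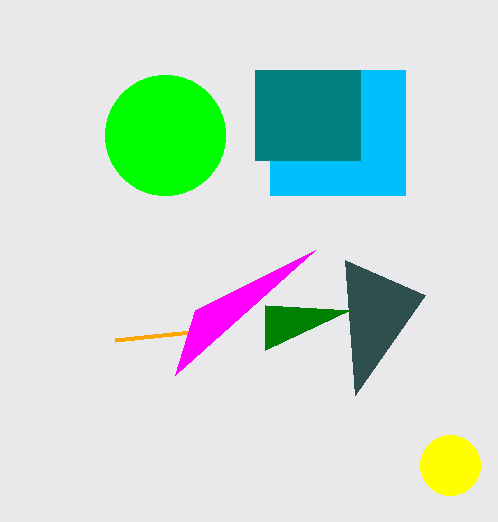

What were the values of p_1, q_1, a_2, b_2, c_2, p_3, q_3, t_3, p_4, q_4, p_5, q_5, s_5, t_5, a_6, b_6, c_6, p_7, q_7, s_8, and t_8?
p_1 = 115
q_1 = 340
a_2 = 450
b_2 = 465
c_2 = 30
p_3 = 270
q_3 = 70
t_3 = 195
p_4 = 355
q_4 = 395
p_5 = 255
q_5 = 70
s_5 = 360
t_5 = 160
a_6 = 165
b_6 = 135
c_6 = 60
p_7 = 265
q_7 = 305
s_8 = 195
t_8 = 310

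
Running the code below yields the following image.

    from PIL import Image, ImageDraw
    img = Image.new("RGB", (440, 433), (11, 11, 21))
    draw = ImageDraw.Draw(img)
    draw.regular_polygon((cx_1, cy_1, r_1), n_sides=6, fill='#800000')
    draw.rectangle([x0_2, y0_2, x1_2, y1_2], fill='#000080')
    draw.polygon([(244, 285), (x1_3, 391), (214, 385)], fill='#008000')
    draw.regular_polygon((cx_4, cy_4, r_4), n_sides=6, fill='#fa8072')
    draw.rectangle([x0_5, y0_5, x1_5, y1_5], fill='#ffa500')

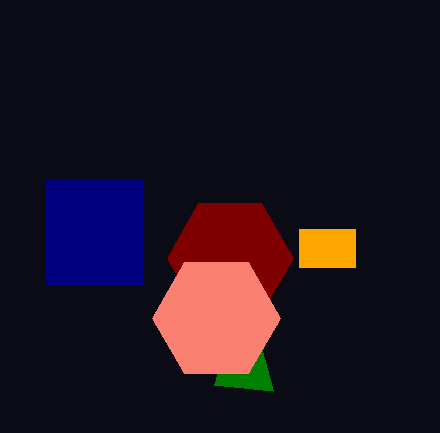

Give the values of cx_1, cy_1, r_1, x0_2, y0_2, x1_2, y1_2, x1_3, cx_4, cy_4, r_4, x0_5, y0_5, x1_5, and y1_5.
cx_1 = 230, cy_1 = 258, r_1 = 63, x0_2 = 46, y0_2 = 179, x1_2 = 143, y1_2 = 284, x1_3 = 273, cx_4 = 216, cy_4 = 318, r_4 = 64, x0_5 = 299, y0_5 = 229, x1_5 = 355, y1_5 = 267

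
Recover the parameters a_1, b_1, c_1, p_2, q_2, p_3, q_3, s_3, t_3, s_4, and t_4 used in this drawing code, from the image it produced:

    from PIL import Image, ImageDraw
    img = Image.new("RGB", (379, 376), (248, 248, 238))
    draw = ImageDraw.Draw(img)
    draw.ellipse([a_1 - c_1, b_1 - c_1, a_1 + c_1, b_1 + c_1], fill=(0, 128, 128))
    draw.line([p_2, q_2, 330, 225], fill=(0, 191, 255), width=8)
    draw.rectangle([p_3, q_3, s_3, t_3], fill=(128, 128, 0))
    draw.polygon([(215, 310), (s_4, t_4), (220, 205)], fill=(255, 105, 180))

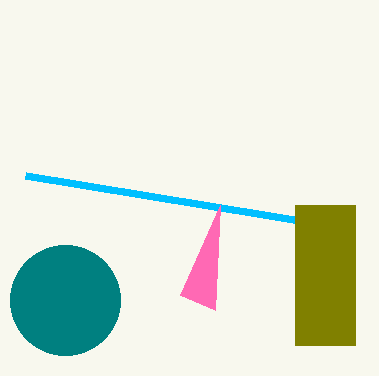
a_1 = 65; b_1 = 300; c_1 = 55; p_2 = 25; q_2 = 175; p_3 = 295; q_3 = 205; s_3 = 355; t_3 = 345; s_4 = 180; t_4 = 295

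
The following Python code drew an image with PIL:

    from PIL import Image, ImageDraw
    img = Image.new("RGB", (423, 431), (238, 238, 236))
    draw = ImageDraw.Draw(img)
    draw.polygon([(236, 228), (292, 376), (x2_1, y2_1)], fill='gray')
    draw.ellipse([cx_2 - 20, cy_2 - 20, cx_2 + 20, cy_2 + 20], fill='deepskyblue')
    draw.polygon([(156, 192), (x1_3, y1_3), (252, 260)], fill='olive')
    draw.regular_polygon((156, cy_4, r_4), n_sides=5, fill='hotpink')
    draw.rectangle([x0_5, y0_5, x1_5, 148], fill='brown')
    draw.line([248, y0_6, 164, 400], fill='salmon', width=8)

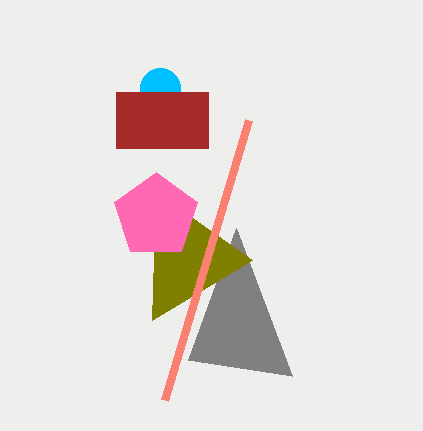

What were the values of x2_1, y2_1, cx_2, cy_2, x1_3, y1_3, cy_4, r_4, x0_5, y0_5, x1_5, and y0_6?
x2_1 = 188; y2_1 = 360; cx_2 = 160; cy_2 = 88; x1_3 = 152; y1_3 = 320; cy_4 = 216; r_4 = 44; x0_5 = 116; y0_5 = 92; x1_5 = 208; y0_6 = 120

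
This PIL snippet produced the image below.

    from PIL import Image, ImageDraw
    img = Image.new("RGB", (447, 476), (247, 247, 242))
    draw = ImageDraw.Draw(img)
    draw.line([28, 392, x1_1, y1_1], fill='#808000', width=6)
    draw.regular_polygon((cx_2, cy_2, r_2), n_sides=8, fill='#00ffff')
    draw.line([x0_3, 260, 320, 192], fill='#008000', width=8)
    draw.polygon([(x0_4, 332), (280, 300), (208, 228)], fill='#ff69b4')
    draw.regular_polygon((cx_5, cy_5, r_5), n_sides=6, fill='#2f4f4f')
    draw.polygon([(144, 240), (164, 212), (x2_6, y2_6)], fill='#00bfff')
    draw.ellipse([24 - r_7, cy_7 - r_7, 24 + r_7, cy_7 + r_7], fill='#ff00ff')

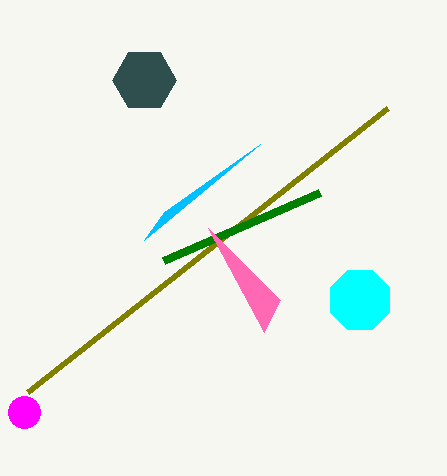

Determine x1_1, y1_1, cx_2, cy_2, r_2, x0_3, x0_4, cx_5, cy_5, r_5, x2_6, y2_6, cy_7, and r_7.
x1_1 = 388; y1_1 = 108; cx_2 = 360; cy_2 = 300; r_2 = 32; x0_3 = 164; x0_4 = 264; cx_5 = 144; cy_5 = 80; r_5 = 32; x2_6 = 260; y2_6 = 144; cy_7 = 412; r_7 = 16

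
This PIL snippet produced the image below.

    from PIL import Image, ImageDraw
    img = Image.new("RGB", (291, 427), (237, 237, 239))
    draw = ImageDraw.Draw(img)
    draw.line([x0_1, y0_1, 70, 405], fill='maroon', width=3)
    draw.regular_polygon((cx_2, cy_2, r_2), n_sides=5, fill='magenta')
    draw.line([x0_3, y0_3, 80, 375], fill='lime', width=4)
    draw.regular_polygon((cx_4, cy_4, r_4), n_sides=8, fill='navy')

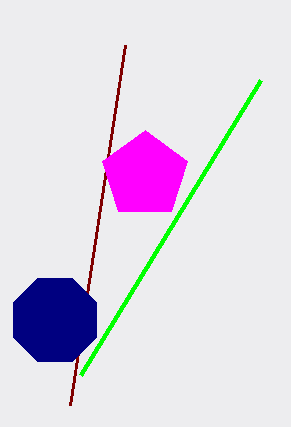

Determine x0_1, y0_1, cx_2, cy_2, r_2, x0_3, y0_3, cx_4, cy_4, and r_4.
x0_1 = 125
y0_1 = 45
cx_2 = 145
cy_2 = 175
r_2 = 45
x0_3 = 260
y0_3 = 80
cx_4 = 55
cy_4 = 320
r_4 = 45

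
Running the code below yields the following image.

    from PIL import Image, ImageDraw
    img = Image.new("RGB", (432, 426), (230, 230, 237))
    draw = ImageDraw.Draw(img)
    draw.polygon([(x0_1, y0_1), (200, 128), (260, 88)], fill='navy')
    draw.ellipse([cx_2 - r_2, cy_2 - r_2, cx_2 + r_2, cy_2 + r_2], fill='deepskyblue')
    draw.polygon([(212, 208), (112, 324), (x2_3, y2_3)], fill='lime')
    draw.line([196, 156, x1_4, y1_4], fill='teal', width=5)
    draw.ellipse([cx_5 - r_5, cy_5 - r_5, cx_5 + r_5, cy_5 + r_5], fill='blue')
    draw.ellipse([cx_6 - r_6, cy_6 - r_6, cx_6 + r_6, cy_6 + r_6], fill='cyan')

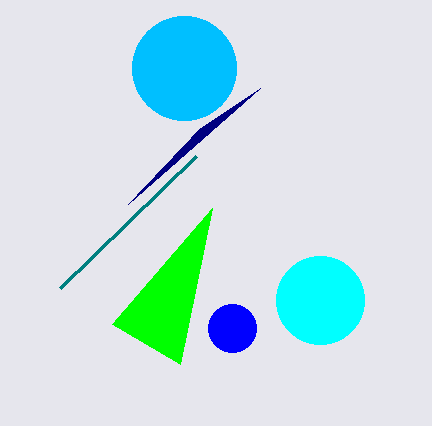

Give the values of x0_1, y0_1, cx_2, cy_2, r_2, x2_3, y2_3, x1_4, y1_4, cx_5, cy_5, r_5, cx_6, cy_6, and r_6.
x0_1 = 128; y0_1 = 204; cx_2 = 184; cy_2 = 68; r_2 = 52; x2_3 = 180; y2_3 = 364; x1_4 = 60; y1_4 = 288; cx_5 = 232; cy_5 = 328; r_5 = 24; cx_6 = 320; cy_6 = 300; r_6 = 44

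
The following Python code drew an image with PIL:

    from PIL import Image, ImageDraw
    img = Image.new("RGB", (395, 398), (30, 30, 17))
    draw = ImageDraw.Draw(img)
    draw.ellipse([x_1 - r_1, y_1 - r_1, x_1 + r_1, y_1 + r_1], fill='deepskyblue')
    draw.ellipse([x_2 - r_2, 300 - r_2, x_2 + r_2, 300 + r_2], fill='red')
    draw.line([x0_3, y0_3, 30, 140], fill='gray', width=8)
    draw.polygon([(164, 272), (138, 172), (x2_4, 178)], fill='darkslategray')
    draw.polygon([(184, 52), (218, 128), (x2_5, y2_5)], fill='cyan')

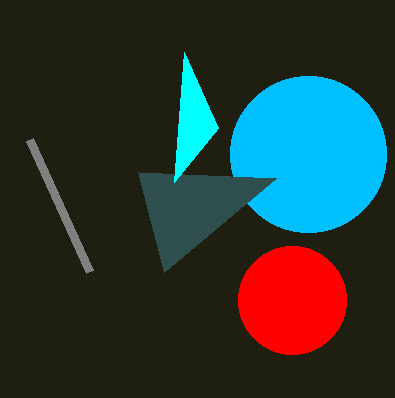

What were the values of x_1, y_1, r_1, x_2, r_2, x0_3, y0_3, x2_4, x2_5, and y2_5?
x_1 = 308; y_1 = 154; r_1 = 78; x_2 = 292; r_2 = 54; x0_3 = 90; y0_3 = 272; x2_4 = 276; x2_5 = 174; y2_5 = 182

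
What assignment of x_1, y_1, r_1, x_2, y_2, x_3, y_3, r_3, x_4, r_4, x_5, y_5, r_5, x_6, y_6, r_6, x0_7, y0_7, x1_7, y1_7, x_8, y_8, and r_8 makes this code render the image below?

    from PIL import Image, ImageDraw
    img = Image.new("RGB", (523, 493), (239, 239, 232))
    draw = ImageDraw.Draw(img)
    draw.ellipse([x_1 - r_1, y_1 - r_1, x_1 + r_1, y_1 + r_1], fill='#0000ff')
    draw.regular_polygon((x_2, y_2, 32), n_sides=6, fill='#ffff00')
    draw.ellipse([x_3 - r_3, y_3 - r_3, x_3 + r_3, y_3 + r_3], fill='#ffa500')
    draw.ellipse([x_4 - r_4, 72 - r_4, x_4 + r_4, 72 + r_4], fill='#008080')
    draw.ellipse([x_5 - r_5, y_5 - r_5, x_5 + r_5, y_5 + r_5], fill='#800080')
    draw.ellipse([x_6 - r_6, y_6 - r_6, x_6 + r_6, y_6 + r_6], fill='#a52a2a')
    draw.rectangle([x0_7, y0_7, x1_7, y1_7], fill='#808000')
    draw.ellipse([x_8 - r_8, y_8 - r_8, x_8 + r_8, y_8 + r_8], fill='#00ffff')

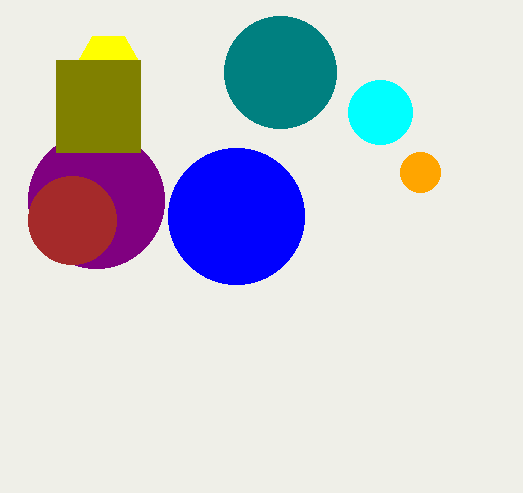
x_1 = 236
y_1 = 216
r_1 = 68
x_2 = 108
y_2 = 64
x_3 = 420
y_3 = 172
r_3 = 20
x_4 = 280
r_4 = 56
x_5 = 96
y_5 = 200
r_5 = 68
x_6 = 72
y_6 = 220
r_6 = 44
x0_7 = 56
y0_7 = 60
x1_7 = 140
y1_7 = 152
x_8 = 380
y_8 = 112
r_8 = 32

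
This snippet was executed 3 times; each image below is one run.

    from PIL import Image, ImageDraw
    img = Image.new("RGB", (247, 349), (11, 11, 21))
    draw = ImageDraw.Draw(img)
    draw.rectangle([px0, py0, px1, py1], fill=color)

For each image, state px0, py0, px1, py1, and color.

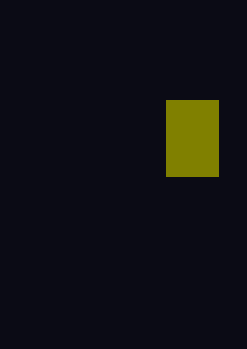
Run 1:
px0 = 166
py0 = 100
px1 = 218
py1 = 176
color = 'olive'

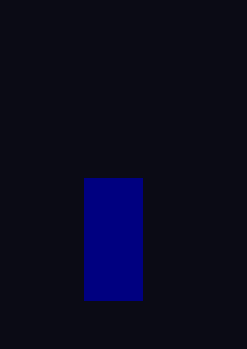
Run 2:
px0 = 84; py0 = 178; px1 = 142; py1 = 300; color = 'navy'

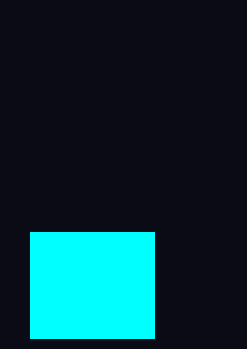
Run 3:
px0 = 30; py0 = 232; px1 = 154; py1 = 338; color = 'cyan'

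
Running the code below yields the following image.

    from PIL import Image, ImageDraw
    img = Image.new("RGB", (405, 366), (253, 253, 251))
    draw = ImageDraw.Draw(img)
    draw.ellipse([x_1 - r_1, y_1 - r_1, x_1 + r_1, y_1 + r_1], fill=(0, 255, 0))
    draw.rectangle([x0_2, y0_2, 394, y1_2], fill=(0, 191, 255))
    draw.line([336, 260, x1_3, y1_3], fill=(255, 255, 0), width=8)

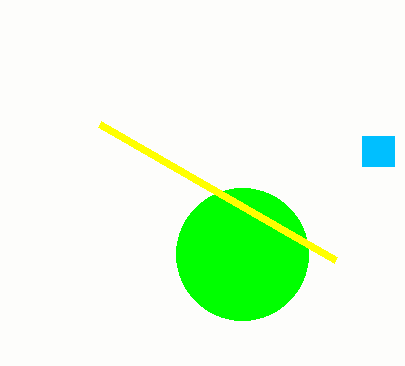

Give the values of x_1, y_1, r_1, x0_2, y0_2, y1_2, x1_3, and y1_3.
x_1 = 242, y_1 = 254, r_1 = 66, x0_2 = 362, y0_2 = 136, y1_2 = 166, x1_3 = 100, y1_3 = 124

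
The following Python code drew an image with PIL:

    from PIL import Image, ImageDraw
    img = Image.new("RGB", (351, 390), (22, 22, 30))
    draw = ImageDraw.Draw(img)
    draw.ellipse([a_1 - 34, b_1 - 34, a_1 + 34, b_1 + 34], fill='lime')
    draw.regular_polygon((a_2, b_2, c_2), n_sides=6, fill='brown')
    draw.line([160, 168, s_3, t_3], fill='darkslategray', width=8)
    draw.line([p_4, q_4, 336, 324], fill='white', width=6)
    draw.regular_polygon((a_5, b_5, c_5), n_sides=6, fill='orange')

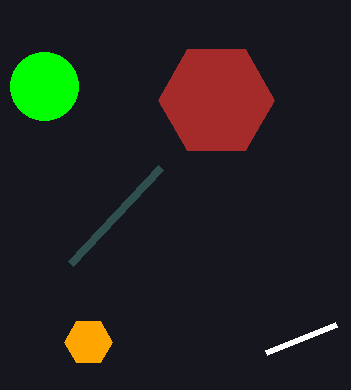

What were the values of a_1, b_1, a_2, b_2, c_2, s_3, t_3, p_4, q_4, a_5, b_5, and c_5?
a_1 = 44
b_1 = 86
a_2 = 216
b_2 = 100
c_2 = 58
s_3 = 70
t_3 = 264
p_4 = 266
q_4 = 352
a_5 = 88
b_5 = 342
c_5 = 24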